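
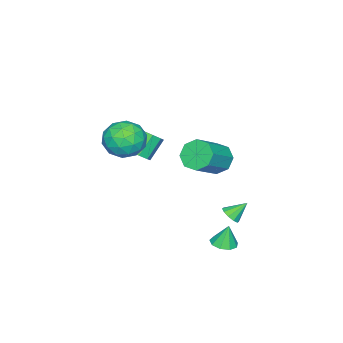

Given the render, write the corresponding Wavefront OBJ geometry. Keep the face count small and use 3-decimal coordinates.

v 3.391 -0.834 3.523
v 4.058 -0.552 2.554
v 3.502 -2.728 3.046
v 4.169 -2.446 2.077
v 4.629 -2.312 3.188
v 4.56 -1.142 3.482
v 3 -2.138 2.118
v 2.931 -0.968 2.412
v 3.816 -1.358 1.686
v 4.822 -1.465 2.347
v 2.738 -1.815 3.253
v 3.744 -1.922 3.914
v 3.715 -0.527 3.08
v 3.845 -2.753 2.52
v 4.115 -2.675 3.173
v 4.507 -2.509 2.603
v 4.01 -0.873 3.626
v 4.402 -0.707 3.056
v 4.737 -1.742 3.429
v 3.158 -2.573 2.544
v 3.55 -2.407 1.974
v 3.053 -0.771 2.997
v 3.445 -0.605 2.427
v 2.823 -1.538 2.171
v 3.964 -0.834 2
v 4.029 -1.948 1.72
v 3.342 -1.767 1.744
v 3.302 -1.079 1.917
v 4.556 -0.897 2.389
v 4.621 -2.011 2.109
v 4.892 -1.932 2.762
v 4.851 -1.244 2.935
v 4.414 -1.371 1.879
v 2.939 -1.269 3.491
v 3.004 -2.383 3.211
v 2.709 -2.036 2.665
v 2.668 -1.348 2.838
v 3.531 -1.332 3.88
v 3.596 -2.446 3.6
v 4.258 -2.201 3.683
v 4.218 -1.513 3.856
v 3.146 -1.909 3.721
v 2.312 2.791 2.055
v 2.848 3.096 1.346
v 4.484 2.894 2.496
v 3.948 2.589 3.205
v 2.618 3.632 1.767
v 4.254 3.43 2.917
v 2.209 3.675 2.357
v 3.845 3.473 3.507
v 1.86 3.201 2.77
v 3.496 2.998 3.92
v 1.776 2.486 2.764
v 3.412 2.284 3.914
v 2.006 1.95 2.343
v 3.642 1.748 3.493
v 2.415 1.907 1.753
v 4.051 1.705 2.903
v 2.764 2.382 1.34
v 4.4 2.179 2.49
v 2.879 3.577 -3.598
v 3.582 3.761 -3.536
v 2.721 3.763 -2.362
v 3.307 4.167 -3.632
v 2.832 4.297 -3.712
v 2.378 4.09 -3.739
v 2.159 3.643 -3.7
v 2.276 3.165 -3.613
v 2.675 2.881 -3.519
v 3.17 2.922 -3.463
v 3.528 3.27 -3.469
v -0.027 -3.378 -1.073
v 0.383 -3.916 -0.593
v -0.603 -3.681 0.513
v -1.013 -3.142 0.033
v 0.591 -3.393 -0.519
v -0.395 -3.158 0.587
v 0.509 -2.863 -0.704
v -0.476 -2.627 0.401
v 0.177 -2.573 -1.062
v -0.809 -2.338 0.044
v -0.251 -2.66 -1.425
v -1.237 -2.425 -0.319
v -0.574 -3.083 -1.623
v -1.56 -2.848 -0.517
v -0.641 -3.644 -1.564
v -1.627 -3.408 -0.458
v -0.421 -4.08 -1.275
v -1.407 -3.844 -0.169
v -0.017 -4.188 -0.891
v -1.002 -3.952 0.215
v 1.256 3.03 -2.731
v 1.653 2.873 -2.295
v 0.644 3.65 -1.949
v 1.775 3.193 -2.454
v 1.698 3.451 -2.718
v 1.452 3.548 -2.987
v 1.132 3.447 -3.158
v 0.859 3.187 -3.166
v 0.737 2.867 -3.008
v 0.814 2.61 -2.743
v 1.06 2.513 -2.474
v 1.38 2.614 -2.303
f 1 38 17
f 38 12 41
f 17 41 6
f 38 41 17
f 1 17 13
f 17 6 18
f 13 18 2
f 17 18 13
f 1 13 22
f 13 2 23
f 22 23 8
f 13 23 22
f 1 22 34
f 22 8 37
f 34 37 11
f 22 37 34
f 1 34 38
f 34 11 42
f 38 42 12
f 34 42 38
f 2 18 29
f 18 6 32
f 29 32 10
f 18 32 29
f 6 41 19
f 41 12 40
f 19 40 5
f 41 40 19
f 12 42 39
f 42 11 35
f 39 35 3
f 42 35 39
f 11 37 36
f 37 8 24
f 36 24 7
f 37 24 36
f 8 23 28
f 23 2 25
f 28 25 9
f 23 25 28
f 4 30 16
f 30 10 31
f 16 31 5
f 30 31 16
f 4 16 14
f 16 5 15
f 14 15 3
f 16 15 14
f 4 14 21
f 14 3 20
f 21 20 7
f 14 20 21
f 4 21 26
f 21 7 27
f 26 27 9
f 21 27 26
f 4 26 30
f 26 9 33
f 30 33 10
f 26 33 30
f 5 31 19
f 31 10 32
f 19 32 6
f 31 32 19
f 3 15 39
f 15 5 40
f 39 40 12
f 15 40 39
f 7 20 36
f 20 3 35
f 36 35 11
f 20 35 36
f 9 27 28
f 27 7 24
f 28 24 8
f 27 24 28
f 10 33 29
f 33 9 25
f 29 25 2
f 33 25 29
f 44 43 47
f 44 47 45
f 45 47 48
f 45 48 46
f 47 43 49
f 47 49 48
f 48 49 50
f 48 50 46
f 49 43 51
f 49 51 50
f 50 51 52
f 50 52 46
f 51 43 53
f 51 53 52
f 52 53 54
f 52 54 46
f 53 43 55
f 53 55 54
f 54 55 56
f 54 56 46
f 55 43 57
f 55 57 56
f 56 57 58
f 56 58 46
f 57 43 59
f 57 59 58
f 58 59 60
f 58 60 46
f 59 43 44
f 59 44 60
f 60 44 45
f 60 45 46
f 62 61 64
f 62 64 63
f 64 61 65
f 64 65 63
f 65 61 66
f 65 66 63
f 66 61 67
f 66 67 63
f 67 61 68
f 67 68 63
f 68 61 69
f 68 69 63
f 69 61 70
f 69 70 63
f 70 61 71
f 70 71 63
f 71 61 62
f 71 62 63
f 73 72 76
f 73 76 74
f 74 76 77
f 74 77 75
f 76 72 78
f 76 78 77
f 77 78 79
f 77 79 75
f 78 72 80
f 78 80 79
f 79 80 81
f 79 81 75
f 80 72 82
f 80 82 81
f 81 82 83
f 81 83 75
f 82 72 84
f 82 84 83
f 83 84 85
f 83 85 75
f 84 72 86
f 84 86 85
f 85 86 87
f 85 87 75
f 86 72 88
f 86 88 87
f 87 88 89
f 87 89 75
f 88 72 90
f 88 90 89
f 89 90 91
f 89 91 75
f 90 72 73
f 90 73 91
f 91 73 74
f 91 74 75
f 93 92 95
f 93 95 94
f 95 92 96
f 95 96 94
f 96 92 97
f 96 97 94
f 97 92 98
f 97 98 94
f 98 92 99
f 98 99 94
f 99 92 100
f 99 100 94
f 100 92 101
f 100 101 94
f 101 92 102
f 101 102 94
f 102 92 103
f 102 103 94
f 103 92 93
f 103 93 94



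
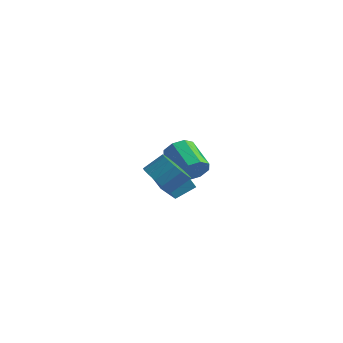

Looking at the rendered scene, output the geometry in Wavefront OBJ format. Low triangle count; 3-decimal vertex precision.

v 0.065 2.108 0.041
v 0.561 2.743 0.544
v -1.169 3.288 1.562
v -1.665 2.652 1.059
v 0.289 3.024 -0.069
v -1.441 3.569 0.949
v -0.114 2.769 -0.617
v -1.844 3.313 0.401
v -0.412 2.126 -0.78
v -2.142 2.671 0.238
v -0.431 1.472 -0.462
v -2.161 2.017 0.556
v -0.159 1.191 0.151
v -1.889 1.736 1.169
v 0.244 1.447 0.699
v -1.486 1.991 1.717
v 0.542 2.089 0.862
v -1.188 2.634 1.88
v 3.662 -4.373 2.337
v 4.488 -4.232 1.704
v 5.004 -3.366 2.57
v 4.178 -3.507 3.203
v 4.159 -3.884 1.552
v 4.675 -3.018 2.418
v 3.716 -3.648 1.579
v 4.232 -2.781 2.446
v 3.261 -3.578 1.78
v 3.777 -2.711 2.647
v 2.897 -3.69 2.109
v 3.414 -2.824 2.976
v 2.709 -3.959 2.49
v 3.226 -3.092 3.357
v 2.739 -4.322 2.835
v 3.256 -3.456 3.702
v 2.981 -4.698 3.067
v 3.497 -3.831 3.934
v 3.378 -4.999 3.131
v 3.894 -4.132 3.998
v 3.84 -5.156 3.013
v 4.357 -4.29 3.88
v 4.262 -5.135 2.74
v 4.778 -4.268 3.607
v 4.546 -4.938 2.375
v 5.062 -4.072 3.242
v 4.627 -4.613 2.001
v 5.144 -3.746 2.868
v -0.01 -0.412 -0.528
v -0.201 -0.859 0.369
v 0.434 0.689 0.114
v 0.243 0.243 1.011
v 1.777 -1.143 -0.511
v 1.586 -1.589 0.386
v 2.221 -0.041 0.131
v 2.03 -0.488 1.028
f 2 1 5
f 2 5 3
f 3 5 6
f 3 6 4
f 5 1 7
f 5 7 6
f 6 7 8
f 6 8 4
f 7 1 9
f 7 9 8
f 8 9 10
f 8 10 4
f 9 1 11
f 9 11 10
f 10 11 12
f 10 12 4
f 11 1 13
f 11 13 12
f 12 13 14
f 12 14 4
f 13 1 15
f 13 15 14
f 14 15 16
f 14 16 4
f 15 1 17
f 15 17 16
f 16 17 18
f 16 18 4
f 17 1 2
f 17 2 18
f 18 2 3
f 18 3 4
f 20 19 23
f 20 23 21
f 21 23 24
f 21 24 22
f 23 19 25
f 23 25 24
f 24 25 26
f 24 26 22
f 25 19 27
f 25 27 26
f 26 27 28
f 26 28 22
f 27 19 29
f 27 29 28
f 28 29 30
f 28 30 22
f 29 19 31
f 29 31 30
f 30 31 32
f 30 32 22
f 31 19 33
f 31 33 32
f 32 33 34
f 32 34 22
f 33 19 35
f 33 35 34
f 34 35 36
f 34 36 22
f 35 19 37
f 35 37 36
f 36 37 38
f 36 38 22
f 37 19 39
f 37 39 38
f 38 39 40
f 38 40 22
f 39 19 41
f 39 41 40
f 40 41 42
f 40 42 22
f 41 19 43
f 41 43 42
f 42 43 44
f 42 44 22
f 43 19 45
f 43 45 44
f 44 45 46
f 44 46 22
f 45 19 20
f 45 20 46
f 46 20 21
f 46 21 22
f 48 50 47
f 51 48 47
f 47 50 49
f 49 51 47
f 48 54 50
f 52 48 51
f 52 54 48
f 50 54 49
f 53 51 49
f 49 54 53
f 53 52 51
f 54 52 53



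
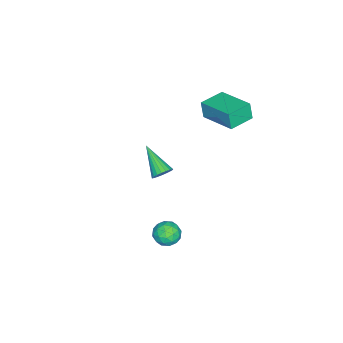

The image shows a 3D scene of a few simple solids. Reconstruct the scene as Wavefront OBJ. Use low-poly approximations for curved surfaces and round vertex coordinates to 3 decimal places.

v -1.367 -2.958 -3.221
v -0.986 -2.846 -2.758
v -2.273 -4.262 -2.159
v -1.172 -2.68 -2.714
v -1.393 -2.563 -2.757
v -1.609 -2.513 -2.881
v -1.783 -2.541 -3.063
v -1.885 -2.64 -3.273
v -1.898 -2.795 -3.473
v -1.819 -2.978 -3.63
v -1.662 -3.157 -3.717
v -1.454 -3.302 -3.717
v -1.231 -3.388 -3.632
v -1.031 -3.399 -3.476
v -0.89 -3.334 -3.275
v -0.831 -3.204 -3.065
v -0.865 -3.031 -2.883
v -3.719 -0.539 1.261
v -3.824 -0.732 2.257
v -2.857 1.29 1.706
v -2.962 1.096 2.702
v -2.418 -1.156 1.278
v -2.523 -1.35 2.274
v -1.556 0.672 1.723
v -1.661 0.479 2.719
v 3.277 -0.013 -2.495
v 4.022 0.118 -2.535
v 3.498 -1.138 -2.065
v 4.243 -1.007 -2.105
v 3.82 -0.641 -1.595
v 3.684 0.055 -1.86
v 3.836 -1.075 -2.74
v 3.7 -0.379 -3.005
v 4.367 -0.538 -2.686
v 4.358 -0.27 -1.978
v 3.162 -0.75 -2.622
v 3.153 -0.482 -1.914
v 3.63 0.152 -2.553
v 3.89 -1.172 -2.047
v 3.641 -0.956 -1.747
v 4.079 -0.879 -1.771
v 3.432 0.114 -2.156
v 3.869 0.191 -2.179
v 3.751 -0.255 -1.627
v 3.651 -1.211 -2.421
v 4.088 -1.134 -2.444
v 3.441 -0.141 -2.829
v 3.879 -0.064 -2.853
v 3.769 -0.765 -2.973
v 4.271 -0.157 -2.665
v 4.401 -0.819 -2.412
v 4.162 -0.859 -2.785
v 4.082 -0.45 -2.941
v 4.265 0 -2.249
v 4.395 -0.661 -1.996
v 4.147 -0.446 -1.696
v 4.067 -0.037 -1.852
v 4.468 -0.386 -2.337
v 3.125 -0.359 -2.604
v 3.255 -1.02 -2.351
v 3.453 -0.983 -2.748
v 3.373 -0.574 -2.904
v 3.119 -0.201 -2.188
v 3.249 -0.863 -1.935
v 3.438 -0.57 -1.659
v 3.358 -0.161 -1.815
v 3.052 -0.634 -2.263
f 2 1 4
f 2 4 3
f 4 1 5
f 4 5 3
f 5 1 6
f 5 6 3
f 6 1 7
f 6 7 3
f 7 1 8
f 7 8 3
f 8 1 9
f 8 9 3
f 9 1 10
f 9 10 3
f 10 1 11
f 10 11 3
f 11 1 12
f 11 12 3
f 12 1 13
f 12 13 3
f 13 1 14
f 13 14 3
f 14 1 15
f 14 15 3
f 15 1 16
f 15 16 3
f 16 1 17
f 16 17 3
f 17 1 2
f 17 2 3
f 19 21 18
f 22 19 18
f 18 21 20
f 20 22 18
f 19 25 21
f 23 19 22
f 23 25 19
f 21 25 20
f 24 22 20
f 20 25 24
f 24 23 22
f 25 23 24
f 26 63 42
f 63 37 66
f 42 66 31
f 63 66 42
f 26 42 38
f 42 31 43
f 38 43 27
f 42 43 38
f 26 38 47
f 38 27 48
f 47 48 33
f 38 48 47
f 26 47 59
f 47 33 62
f 59 62 36
f 47 62 59
f 26 59 63
f 59 36 67
f 63 67 37
f 59 67 63
f 27 43 54
f 43 31 57
f 54 57 35
f 43 57 54
f 31 66 44
f 66 37 65
f 44 65 30
f 66 65 44
f 37 67 64
f 67 36 60
f 64 60 28
f 67 60 64
f 36 62 61
f 62 33 49
f 61 49 32
f 62 49 61
f 33 48 53
f 48 27 50
f 53 50 34
f 48 50 53
f 29 55 41
f 55 35 56
f 41 56 30
f 55 56 41
f 29 41 39
f 41 30 40
f 39 40 28
f 41 40 39
f 29 39 46
f 39 28 45
f 46 45 32
f 39 45 46
f 29 46 51
f 46 32 52
f 51 52 34
f 46 52 51
f 29 51 55
f 51 34 58
f 55 58 35
f 51 58 55
f 30 56 44
f 56 35 57
f 44 57 31
f 56 57 44
f 28 40 64
f 40 30 65
f 64 65 37
f 40 65 64
f 32 45 61
f 45 28 60
f 61 60 36
f 45 60 61
f 34 52 53
f 52 32 49
f 53 49 33
f 52 49 53
f 35 58 54
f 58 34 50
f 54 50 27
f 58 50 54



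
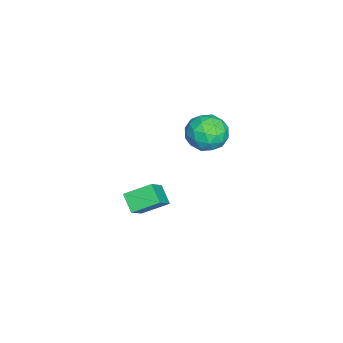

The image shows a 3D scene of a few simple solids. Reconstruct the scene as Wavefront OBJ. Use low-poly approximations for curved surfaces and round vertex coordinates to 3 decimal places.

v -1.318 2.757 2.609
v -0.594 2.579 1.671
v -1.426 0.841 2.889
v -0.702 0.663 1.951
v -0.273 1.16 2.954
v -0.206 2.344 2.781
v -1.814 1.076 1.779
v -1.747 2.26 1.606
v -0.9 1.54 1.158
v 0.052 1.592 1.884
v -2.072 1.828 2.676
v -1.12 1.88 3.402
v -0.946 2.836 2.115
v -1.074 0.584 2.445
v -0.822 0.876 3.034
v -0.396 0.771 2.482
v -0.718 2.698 2.768
v -0.293 2.594 2.216
v -0.104 1.76 2.97
v -1.727 0.826 2.344
v -1.302 0.722 1.792
v -1.624 2.649 2.078
v -1.198 2.544 1.526
v -1.916 1.66 1.59
v -0.701 2.121 1.263
v -0.764 0.995 1.427
v -1.418 1.237 1.326
v -1.379 1.933 1.225
v -0.141 2.151 1.689
v -0.204 1.025 1.854
v 0.048 1.317 2.443
v 0.087 2.013 2.341
v -0.321 1.541 1.388
v -1.816 2.395 2.706
v -1.879 1.269 2.871
v -2.107 1.407 2.219
v -2.068 2.103 2.117
v -1.256 2.425 3.133
v -1.319 1.299 3.297
v -0.641 1.487 3.335
v -0.602 2.183 3.234
v -1.699 1.879 3.172
v -1.415 -1.772 -5.213
v -2.222 -2.351 -4.469
v -1.774 -0.328 -4.478
v -2.581 -0.906 -3.734
v -0.119 -2.054 -4.026
v -0.926 -2.632 -3.282
v -0.478 -0.609 -3.291
v -1.285 -1.188 -2.547
f 1 38 17
f 38 12 41
f 17 41 6
f 38 41 17
f 1 17 13
f 17 6 18
f 13 18 2
f 17 18 13
f 1 13 22
f 13 2 23
f 22 23 8
f 13 23 22
f 1 22 34
f 22 8 37
f 34 37 11
f 22 37 34
f 1 34 38
f 34 11 42
f 38 42 12
f 34 42 38
f 2 18 29
f 18 6 32
f 29 32 10
f 18 32 29
f 6 41 19
f 41 12 40
f 19 40 5
f 41 40 19
f 12 42 39
f 42 11 35
f 39 35 3
f 42 35 39
f 11 37 36
f 37 8 24
f 36 24 7
f 37 24 36
f 8 23 28
f 23 2 25
f 28 25 9
f 23 25 28
f 4 30 16
f 30 10 31
f 16 31 5
f 30 31 16
f 4 16 14
f 16 5 15
f 14 15 3
f 16 15 14
f 4 14 21
f 14 3 20
f 21 20 7
f 14 20 21
f 4 21 26
f 21 7 27
f 26 27 9
f 21 27 26
f 4 26 30
f 26 9 33
f 30 33 10
f 26 33 30
f 5 31 19
f 31 10 32
f 19 32 6
f 31 32 19
f 3 15 39
f 15 5 40
f 39 40 12
f 15 40 39
f 7 20 36
f 20 3 35
f 36 35 11
f 20 35 36
f 9 27 28
f 27 7 24
f 28 24 8
f 27 24 28
f 10 33 29
f 33 9 25
f 29 25 2
f 33 25 29
f 44 46 43
f 47 44 43
f 43 46 45
f 45 47 43
f 44 50 46
f 48 44 47
f 48 50 44
f 46 50 45
f 49 47 45
f 45 50 49
f 49 48 47
f 50 48 49



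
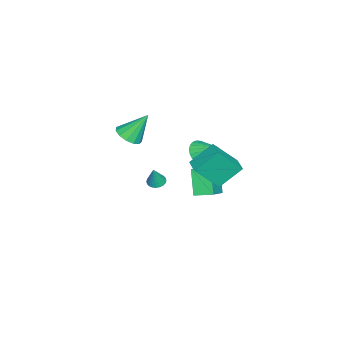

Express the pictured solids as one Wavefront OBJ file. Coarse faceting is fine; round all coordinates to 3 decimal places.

v -3.202 0.841 -1.865
v -1.77 0.804 -0.967
v -3.329 1.865 -1.619
v -1.898 1.827 -0.722
v -2.342 1.273 -3.218
v -0.911 1.235 -2.321
v -2.47 2.296 -2.973
v -1.038 2.259 -2.075
v -1.758 -1.08 -2.357
v -1.329 -1.332 -2.509
v -1.362 -1.1 -1.203
v -1.27 -1.139 -2.526
v -1.285 -0.937 -2.517
v -1.372 -0.756 -2.484
v -1.518 -0.625 -2.432
v -1.7 -0.563 -2.368
v -1.891 -0.58 -2.302
v -2.062 -0.673 -2.245
v -2.187 -0.828 -2.205
v -2.246 -1.021 -2.188
v -2.232 -1.224 -2.197
v -2.145 -1.404 -2.23
v -1.999 -1.535 -2.282
v -1.816 -1.597 -2.346
v -1.625 -1.58 -2.411
v -1.454 -1.487 -2.468
v 2.682 3.462 2.111
v 3.268 2.399 3.453
v 1.985 4.41 3.166
v 2.571 3.347 4.508
v 3.469 3.973 2.172
v 4.055 2.91 3.514
v 2.772 4.921 3.227
v 3.358 3.858 4.569
v -2.224 -2.758 0.535
v -1.432 -2.607 0.685
v -2.676 -1.842 2.005
v -1.584 -2.259 0.421
v -1.938 -2.07 0.194
v -2.384 -2.099 0.075
v -2.779 -2.338 0.102
v -2.997 -2.71 0.267
v -2.97 -3.098 0.517
v -2.706 -3.377 0.773
v -2.289 -3.461 0.953
v -1.851 -3.321 1.001
v -1.532 -3.003 0.901
v -2.481 1.058 -0.091
v -1.749 1.06 -0.328
v -2.219 2.122 0.731
v -1.876 1.245 -0.527
v -2.095 1.402 -0.661
v -2.372 1.506 -0.707
v -2.667 1.542 -0.66
v -2.933 1.505 -0.525
v -3.131 1.399 -0.325
v -3.229 1.241 -0.089
v -3.214 1.056 0.146
v -3.087 0.87 0.346
v -2.868 0.713 0.479
v -2.59 0.609 0.526
v -2.296 0.573 0.478
v -2.03 0.611 0.344
v -1.832 0.717 0.144
v -1.733 0.874 -0.092
f 2 4 1
f 5 2 1
f 1 4 3
f 3 5 1
f 2 8 4
f 6 2 5
f 6 8 2
f 4 8 3
f 7 5 3
f 3 8 7
f 7 6 5
f 8 6 7
f 10 9 12
f 10 12 11
f 12 9 13
f 12 13 11
f 13 9 14
f 13 14 11
f 14 9 15
f 14 15 11
f 15 9 16
f 15 16 11
f 16 9 17
f 16 17 11
f 17 9 18
f 17 18 11
f 18 9 19
f 18 19 11
f 19 9 20
f 19 20 11
f 20 9 21
f 20 21 11
f 21 9 22
f 21 22 11
f 22 9 23
f 22 23 11
f 23 9 24
f 23 24 11
f 24 9 25
f 24 25 11
f 25 9 26
f 25 26 11
f 26 9 10
f 26 10 11
f 28 30 27
f 31 28 27
f 27 30 29
f 29 31 27
f 28 34 30
f 32 28 31
f 32 34 28
f 30 34 29
f 33 31 29
f 29 34 33
f 33 32 31
f 34 32 33
f 36 35 38
f 36 38 37
f 38 35 39
f 38 39 37
f 39 35 40
f 39 40 37
f 40 35 41
f 40 41 37
f 41 35 42
f 41 42 37
f 42 35 43
f 42 43 37
f 43 35 44
f 43 44 37
f 44 35 45
f 44 45 37
f 45 35 46
f 45 46 37
f 46 35 47
f 46 47 37
f 47 35 36
f 47 36 37
f 49 48 51
f 49 51 50
f 51 48 52
f 51 52 50
f 52 48 53
f 52 53 50
f 53 48 54
f 53 54 50
f 54 48 55
f 54 55 50
f 55 48 56
f 55 56 50
f 56 48 57
f 56 57 50
f 57 48 58
f 57 58 50
f 58 48 59
f 58 59 50
f 59 48 60
f 59 60 50
f 60 48 61
f 60 61 50
f 61 48 62
f 61 62 50
f 62 48 63
f 62 63 50
f 63 48 64
f 63 64 50
f 64 48 65
f 64 65 50
f 65 48 49
f 65 49 50



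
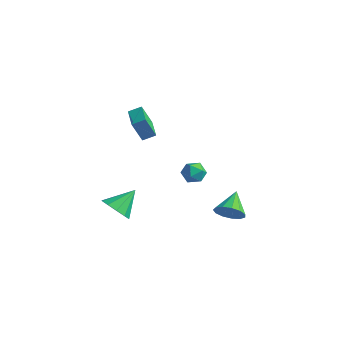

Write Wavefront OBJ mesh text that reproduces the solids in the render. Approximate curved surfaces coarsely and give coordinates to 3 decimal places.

v -1.861 -3.268 2.822
v -2.208 -3.734 4.15
v -3.181 -2.245 2.837
v -3.527 -2.711 4.166
v -1.393 -2.669 3.154
v -1.739 -3.135 4.483
v -2.712 -1.646 3.17
v -3.059 -2.112 4.498
v -3.032 2.347 -2.801
v -2.202 2.327 -2.758
v -3.078 1.033 -2.522
v -2.248 1.013 -2.479
v -2.685 1.415 -1.897
v -2.657 2.227 -2.07
v -2.623 1.133 -3.21
v -2.595 1.945 -3.383
v -1.95 1.577 -3.011
v -1.988 1.751 -2.199
v -3.292 1.609 -3.081
v -3.33 1.783 -2.269
v -3.481 -3.874 -3.455
v -2.95 -3.376 -4.198
v -3.259 -2.486 -2.365
v -3.571 -3.226 -4.263
v -4.158 -3.323 -4.02
v -4.487 -3.63 -3.561
v -4.431 -4.031 -3.062
v -4.013 -4.372 -2.713
v -3.391 -4.523 -2.648
v -2.804 -4.426 -2.891
v -2.476 -4.119 -3.35
v -2.531 -3.717 -3.849
v 0.817 0.989 -4.097
v 1.699 1.349 -3.973
v 0.163 2.291 -3.223
v 1.51 1.562 -4.433
v 1.101 1.593 -4.786
v 0.603 1.433 -4.92
v 0.172 1.131 -4.793
v -0.054 0.784 -4.445
v -0.003 0.502 -3.986
v 0.309 0.374 -3.562
v 0.782 0.442 -3.309
v 1.266 0.683 -3.305
v 1.608 1.021 -3.553
f 2 4 1
f 5 2 1
f 1 4 3
f 3 5 1
f 2 8 4
f 6 2 5
f 6 8 2
f 4 8 3
f 7 5 3
f 3 8 7
f 7 6 5
f 8 6 7
f 9 20 14
f 9 14 10
f 9 10 16
f 9 16 19
f 9 19 20
f 10 14 18
f 14 20 13
f 20 19 11
f 19 16 15
f 16 10 17
f 12 18 13
f 12 13 11
f 12 11 15
f 12 15 17
f 12 17 18
f 13 18 14
f 11 13 20
f 15 11 19
f 17 15 16
f 18 17 10
f 22 21 24
f 22 24 23
f 24 21 25
f 24 25 23
f 25 21 26
f 25 26 23
f 26 21 27
f 26 27 23
f 27 21 28
f 27 28 23
f 28 21 29
f 28 29 23
f 29 21 30
f 29 30 23
f 30 21 31
f 30 31 23
f 31 21 32
f 31 32 23
f 32 21 22
f 32 22 23
f 34 33 36
f 34 36 35
f 36 33 37
f 36 37 35
f 37 33 38
f 37 38 35
f 38 33 39
f 38 39 35
f 39 33 40
f 39 40 35
f 40 33 41
f 40 41 35
f 41 33 42
f 41 42 35
f 42 33 43
f 42 43 35
f 43 33 44
f 43 44 35
f 44 33 45
f 44 45 35
f 45 33 34
f 45 34 35



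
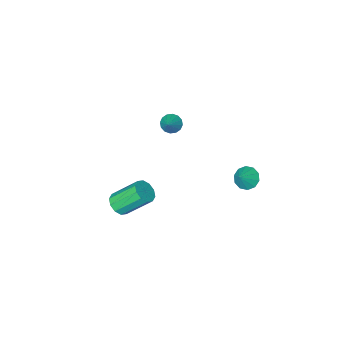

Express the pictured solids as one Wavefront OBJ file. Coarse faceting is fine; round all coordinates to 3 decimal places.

v -4.007 1.252 -1.701
v -3.424 0.952 -2.104
v -3.293 1.588 -0.919
v -3.483 1.403 -2.244
v -3.742 1.797 -2.176
v -4.102 1.982 -1.927
v -4.426 1.888 -1.591
v -4.59 1.552 -1.297
v -4.531 1.101 -1.157
v -4.272 0.708 -1.225
v -3.911 0.522 -1.474
v -3.587 0.616 -1.81
v 3.86 1.075 -0.057
v 4.467 1.23 0.317
v 3.368 2.121 1.731
v 2.76 1.965 1.357
v 4.384 1.574 0.037
v 3.285 2.464 1.45
v 4.101 1.726 -0.28
v 3.002 2.617 1.134
v 3.726 1.63 -0.511
v 2.627 2.521 0.903
v 3.402 1.322 -0.569
v 2.302 2.213 0.845
v 3.252 0.919 -0.431
v 2.153 1.81 0.983
v 3.335 0.576 -0.15
v 2.236 1.466 1.263
v 3.618 0.423 0.166
v 2.519 1.314 1.58
v 3.993 0.519 0.397
v 2.894 1.41 1.811
v 4.318 0.827 0.455
v 3.218 1.718 1.869
v -0.797 -1.475 2.523
v -0.541 -1.166 2.037
v -0.123 -0.785 3.317
v -0.808 -0.995 2.115
v -1.072 -0.953 2.302
v -1.262 -1.051 2.548
v -1.327 -1.262 2.788
v -1.251 -1.531 2.956
v -1.053 -1.784 3.008
v -0.786 -1.955 2.93
v -0.522 -1.997 2.743
v -0.332 -1.9 2.497
v -0.267 -1.688 2.258
v -0.343 -1.419 2.089
f 2 1 4
f 2 4 3
f 4 1 5
f 4 5 3
f 5 1 6
f 5 6 3
f 6 1 7
f 6 7 3
f 7 1 8
f 7 8 3
f 8 1 9
f 8 9 3
f 9 1 10
f 9 10 3
f 10 1 11
f 10 11 3
f 11 1 12
f 11 12 3
f 12 1 2
f 12 2 3
f 14 13 17
f 14 17 15
f 15 17 18
f 15 18 16
f 17 13 19
f 17 19 18
f 18 19 20
f 18 20 16
f 19 13 21
f 19 21 20
f 20 21 22
f 20 22 16
f 21 13 23
f 21 23 22
f 22 23 24
f 22 24 16
f 23 13 25
f 23 25 24
f 24 25 26
f 24 26 16
f 25 13 27
f 25 27 26
f 26 27 28
f 26 28 16
f 27 13 29
f 27 29 28
f 28 29 30
f 28 30 16
f 29 13 31
f 29 31 30
f 30 31 32
f 30 32 16
f 31 13 33
f 31 33 32
f 32 33 34
f 32 34 16
f 33 13 14
f 33 14 34
f 34 14 15
f 34 15 16
f 36 35 38
f 36 38 37
f 38 35 39
f 38 39 37
f 39 35 40
f 39 40 37
f 40 35 41
f 40 41 37
f 41 35 42
f 41 42 37
f 42 35 43
f 42 43 37
f 43 35 44
f 43 44 37
f 44 35 45
f 44 45 37
f 45 35 46
f 45 46 37
f 46 35 47
f 46 47 37
f 47 35 48
f 47 48 37
f 48 35 36
f 48 36 37



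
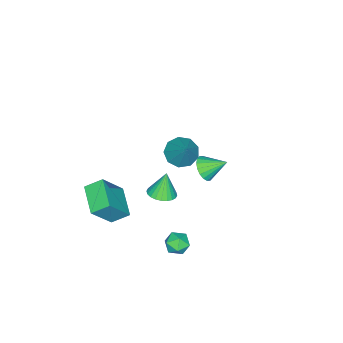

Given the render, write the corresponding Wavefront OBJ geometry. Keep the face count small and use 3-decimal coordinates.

v 2.476 1.05 -2.781
v 2.825 1.001 -2.245
v 1.815 0.339 -2.415
v 2.164 0.29 -1.879
v 1.833 0.826 -1.998
v 2.242 1.266 -2.224
v 2.398 0.074 -2.436
v 2.807 0.514 -2.662
v 2.777 0.398 -2.032
v 2.427 0.862 -1.761
v 2.213 0.478 -2.899
v 1.863 0.942 -2.628
v 0.621 1.013 1.887
v 1.073 1.398 1.598
v 0.259 1.907 2.513
v 0.84 1.427 1.422
v 0.563 1.375 1.338
v 0.298 1.251 1.362
v 0.097 1.079 1.49
v -0 0.895 1.697
v 0.025 0.734 1.941
v 0.168 0.628 2.175
v 0.401 0.599 2.351
v 0.678 0.651 2.436
v 0.943 0.775 2.411
v 1.144 0.947 2.283
v 1.242 1.131 2.076
v 1.216 1.292 1.832
v 2.063 -4.393 -1.217
v 1.593 -3.702 -0.686
v 1.058 -3.999 -2.62
v 0.588 -3.308 -2.089
v 3.112 -3.332 -1.671
v 2.642 -2.641 -1.14
v 2.107 -2.938 -3.074
v 1.637 -2.247 -2.543
v 1.5 -0.637 -0.086
v 2.007 -1.061 0.07
v 1.16 -0.603 1.106
v 2.127 -0.826 0.098
v 2.15 -0.562 0.097
v 2.075 -0.309 0.069
v 1.912 -0.106 0.017
v 1.687 0.016 -0.051
v 1.433 0.039 -0.124
v 1.189 -0.041 -0.191
v 0.992 -0.212 -0.242
v 0.873 -0.447 -0.27
v 0.849 -0.711 -0.269
v 0.924 -0.964 -0.241
v 1.087 -1.167 -0.189
v 1.313 -1.289 -0.121
v 1.567 -1.312 -0.048
v 1.811 -1.232 0.019
v -3.664 -2.828 -2.738
v -2.914 -3.117 -3.016
v -2.816 -1.992 -1.322
v -3.028 -2.598 -3.254
v -3.439 -2.187 -3.25
v -3.955 -2.076 -3.007
v -4.335 -2.316 -2.638
v -4.401 -2.796 -2.316
v -4.121 -3.29 -2.192
v -3.628 -3.568 -2.323
v -3.151 -3.5 -2.649
f 1 12 6
f 1 6 2
f 1 2 8
f 1 8 11
f 1 11 12
f 2 6 10
f 6 12 5
f 12 11 3
f 11 8 7
f 8 2 9
f 4 10 5
f 4 5 3
f 4 3 7
f 4 7 9
f 4 9 10
f 5 10 6
f 3 5 12
f 7 3 11
f 9 7 8
f 10 9 2
f 14 13 16
f 14 16 15
f 16 13 17
f 16 17 15
f 17 13 18
f 17 18 15
f 18 13 19
f 18 19 15
f 19 13 20
f 19 20 15
f 20 13 21
f 20 21 15
f 21 13 22
f 21 22 15
f 22 13 23
f 22 23 15
f 23 13 24
f 23 24 15
f 24 13 25
f 24 25 15
f 25 13 26
f 25 26 15
f 26 13 27
f 26 27 15
f 27 13 28
f 27 28 15
f 28 13 14
f 28 14 15
f 30 32 29
f 33 30 29
f 29 32 31
f 31 33 29
f 30 36 32
f 34 30 33
f 34 36 30
f 32 36 31
f 35 33 31
f 31 36 35
f 35 34 33
f 36 34 35
f 38 37 40
f 38 40 39
f 40 37 41
f 40 41 39
f 41 37 42
f 41 42 39
f 42 37 43
f 42 43 39
f 43 37 44
f 43 44 39
f 44 37 45
f 44 45 39
f 45 37 46
f 45 46 39
f 46 37 47
f 46 47 39
f 47 37 48
f 47 48 39
f 48 37 49
f 48 49 39
f 49 37 50
f 49 50 39
f 50 37 51
f 50 51 39
f 51 37 52
f 51 52 39
f 52 37 53
f 52 53 39
f 53 37 54
f 53 54 39
f 54 37 38
f 54 38 39
f 56 55 58
f 56 58 57
f 58 55 59
f 58 59 57
f 59 55 60
f 59 60 57
f 60 55 61
f 60 61 57
f 61 55 62
f 61 62 57
f 62 55 63
f 62 63 57
f 63 55 64
f 63 64 57
f 64 55 65
f 64 65 57
f 65 55 56
f 65 56 57



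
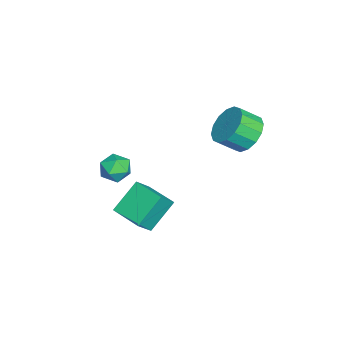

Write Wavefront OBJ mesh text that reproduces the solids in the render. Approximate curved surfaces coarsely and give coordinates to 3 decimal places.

v -2.862 2.208 2.043
v -1.926 2.663 2.244
v -1.642 1.746 2.997
v -2.578 1.292 2.797
v -2.267 2.868 2.622
v -1.983 1.951 3.375
v -2.767 2.896 2.845
v -2.483 1.979 3.598
v -3.293 2.74 2.853
v -3.009 1.823 3.606
v -3.704 2.441 2.644
v -3.419 1.525 3.398
v -3.889 2.08 2.275
v -3.604 1.164 3.028
v -3.798 1.754 1.843
v -3.514 0.837 2.596
v -3.457 1.549 1.465
v -3.173 0.632 2.218
v -2.957 1.521 1.242
v -2.673 0.604 1.995
v -2.431 1.677 1.234
v -2.147 0.76 1.987
v -2.021 1.975 1.442
v -1.736 1.059 2.196
v -1.836 2.336 1.812
v -1.551 1.42 2.565
v -1.592 -1.998 -1.039
v -0.908 -2.458 -0.181
v -0.606 -0.743 -1.152
v 0.078 -1.203 -0.294
v -0.618 -2.877 -2.286
v 0.066 -3.337 -1.428
v 0.368 -1.622 -2.399
v 1.052 -2.082 -1.541
v -3.888 -3.628 -1.326
v -3.457 -3.171 -0.767
v -2.783 -4.389 -1.553
v -2.352 -3.932 -0.994
v -2.969 -4.441 -0.735
v -3.652 -3.97 -0.594
v -2.588 -3.59 -1.726
v -3.271 -3.119 -1.585
v -2.654 -3.147 -1.014
v -2.89 -3.673 -0.401
v -3.35 -3.887 -1.919
v -3.586 -4.413 -1.306
f 2 1 5
f 2 5 3
f 3 5 6
f 3 6 4
f 5 1 7
f 5 7 6
f 6 7 8
f 6 8 4
f 7 1 9
f 7 9 8
f 8 9 10
f 8 10 4
f 9 1 11
f 9 11 10
f 10 11 12
f 10 12 4
f 11 1 13
f 11 13 12
f 12 13 14
f 12 14 4
f 13 1 15
f 13 15 14
f 14 15 16
f 14 16 4
f 15 1 17
f 15 17 16
f 16 17 18
f 16 18 4
f 17 1 19
f 17 19 18
f 18 19 20
f 18 20 4
f 19 1 21
f 19 21 20
f 20 21 22
f 20 22 4
f 21 1 23
f 21 23 22
f 22 23 24
f 22 24 4
f 23 1 25
f 23 25 24
f 24 25 26
f 24 26 4
f 25 1 2
f 25 2 26
f 26 2 3
f 26 3 4
f 28 30 27
f 31 28 27
f 27 30 29
f 29 31 27
f 28 34 30
f 32 28 31
f 32 34 28
f 30 34 29
f 33 31 29
f 29 34 33
f 33 32 31
f 34 32 33
f 35 46 40
f 35 40 36
f 35 36 42
f 35 42 45
f 35 45 46
f 36 40 44
f 40 46 39
f 46 45 37
f 45 42 41
f 42 36 43
f 38 44 39
f 38 39 37
f 38 37 41
f 38 41 43
f 38 43 44
f 39 44 40
f 37 39 46
f 41 37 45
f 43 41 42
f 44 43 36



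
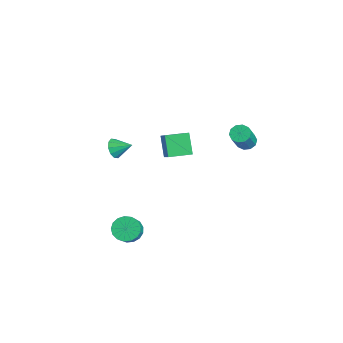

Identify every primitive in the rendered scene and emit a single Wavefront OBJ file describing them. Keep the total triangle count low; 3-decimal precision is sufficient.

v -0.934 4.187 2.262
v -0.556 3.92 1.913
v 0.272 3.265 3.308
v -0.106 3.533 3.658
v -0.426 4.245 1.988
v 0.402 3.591 3.384
v -0.49 4.549 2.168
v 0.338 3.894 3.564
v -0.724 4.714 2.384
v 0.105 4.059 3.78
v -1.037 4.678 2.554
v -0.209 4.023 3.949
v -1.312 4.455 2.612
v -0.484 3.8 4.007
v -1.442 4.129 2.536
v -0.614 3.475 3.932
v -1.378 3.826 2.356
v -0.55 3.171 3.752
v -1.145 3.661 2.14
v -0.316 3.006 3.536
v -0.831 3.697 1.971
v -0.003 3.042 3.366
v -4.648 0.676 0.715
v -3.211 0.462 1.893
v -4.481 1.965 0.746
v -3.044 1.751 1.924
v -3.776 0.589 -0.364
v -2.339 0.375 0.814
v -3.609 1.878 -0.333
v -2.172 1.664 0.845
v 1.289 -2.911 -1.328
v 1.87 -2.826 -1.811
v 2.671 -3.204 -0.915
v 2.091 -3.289 -0.432
v 1.842 -2.501 -1.65
v 2.644 -2.879 -0.754
v 1.688 -2.27 -1.414
v 2.49 -2.648 -0.519
v 1.443 -2.186 -1.159
v 2.244 -2.564 -0.264
v 1.162 -2.268 -0.943
v 1.964 -2.646 -0.047
v 0.911 -2.497 -0.815
v 1.712 -2.876 0.081
v 0.746 -2.822 -0.804
v 1.547 -3.2 0.092
v 0.706 -3.166 -0.913
v 1.507 -3.544 -0.018
v 0.799 -3.452 -1.118
v 1.6 -3.83 -0.222
v 1.005 -3.614 -1.37
v 1.806 -3.992 -0.474
v 1.276 -3.615 -1.613
v 2.077 -3.993 -0.717
v 1.55 -3.455 -1.79
v 2.351 -3.833 -0.895
v 1.764 -3.17 -1.862
v 2.565 -3.548 -0.966
v -0.97 -2.931 3.414
v -0.438 -3.111 3.128
v -0.45 -2.149 3.886
v -0.617 -2.853 2.898
v -0.931 -2.624 2.865
v -1.26 -2.513 3.042
v -1.477 -2.561 3.361
v -1.501 -2.75 3.701
v -1.322 -3.008 3.931
v -1.008 -3.237 3.963
v -0.68 -3.348 3.786
v -0.462 -3.3 3.467
f 2 1 5
f 2 5 3
f 3 5 6
f 3 6 4
f 5 1 7
f 5 7 6
f 6 7 8
f 6 8 4
f 7 1 9
f 7 9 8
f 8 9 10
f 8 10 4
f 9 1 11
f 9 11 10
f 10 11 12
f 10 12 4
f 11 1 13
f 11 13 12
f 12 13 14
f 12 14 4
f 13 1 15
f 13 15 14
f 14 15 16
f 14 16 4
f 15 1 17
f 15 17 16
f 16 17 18
f 16 18 4
f 17 1 19
f 17 19 18
f 18 19 20
f 18 20 4
f 19 1 21
f 19 21 20
f 20 21 22
f 20 22 4
f 21 1 2
f 21 2 22
f 22 2 3
f 22 3 4
f 24 26 23
f 27 24 23
f 23 26 25
f 25 27 23
f 24 30 26
f 28 24 27
f 28 30 24
f 26 30 25
f 29 27 25
f 25 30 29
f 29 28 27
f 30 28 29
f 32 31 35
f 32 35 33
f 33 35 36
f 33 36 34
f 35 31 37
f 35 37 36
f 36 37 38
f 36 38 34
f 37 31 39
f 37 39 38
f 38 39 40
f 38 40 34
f 39 31 41
f 39 41 40
f 40 41 42
f 40 42 34
f 41 31 43
f 41 43 42
f 42 43 44
f 42 44 34
f 43 31 45
f 43 45 44
f 44 45 46
f 44 46 34
f 45 31 47
f 45 47 46
f 46 47 48
f 46 48 34
f 47 31 49
f 47 49 48
f 48 49 50
f 48 50 34
f 49 31 51
f 49 51 50
f 50 51 52
f 50 52 34
f 51 31 53
f 51 53 52
f 52 53 54
f 52 54 34
f 53 31 55
f 53 55 54
f 54 55 56
f 54 56 34
f 55 31 57
f 55 57 56
f 56 57 58
f 56 58 34
f 57 31 32
f 57 32 58
f 58 32 33
f 58 33 34
f 60 59 62
f 60 62 61
f 62 59 63
f 62 63 61
f 63 59 64
f 63 64 61
f 64 59 65
f 64 65 61
f 65 59 66
f 65 66 61
f 66 59 67
f 66 67 61
f 67 59 68
f 67 68 61
f 68 59 69
f 68 69 61
f 69 59 70
f 69 70 61
f 70 59 60
f 70 60 61



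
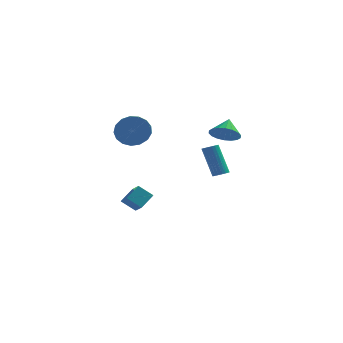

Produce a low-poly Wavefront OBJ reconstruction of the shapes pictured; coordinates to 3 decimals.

v -2.399 -1.753 3.476
v -1.703 -1.288 4.157
v -1.444 -2.362 4.626
v -2.141 -2.827 3.944
v -2.151 -1.283 4.415
v -1.892 -2.357 4.884
v -2.655 -1.386 4.458
v -2.397 -2.46 4.927
v -3.101 -1.573 4.276
v -2.843 -2.647 4.745
v -3.387 -1.801 3.911
v -3.128 -2.875 4.379
v -3.446 -2.018 3.445
v -3.187 -3.092 3.914
v -3.265 -2.175 2.987
v -3.006 -3.249 3.456
v -2.886 -2.235 2.641
v -2.627 -3.309 3.109
v -2.396 -2.184 2.485
v -2.137 -3.258 2.954
v -1.906 -2.035 2.557
v -1.647 -3.109 3.026
v -1.529 -1.821 2.839
v -1.271 -2.895 3.308
v -1.352 -1.592 3.267
v -1.093 -2.666 3.736
v -1.415 -1.399 3.743
v -1.156 -2.473 4.212
v 2.752 -1.19 0.126
v 3.081 -0.788 0.127
v 2.338 -0.187 2.076
v 2.008 -0.59 2.074
v 2.906 -0.702 0.034
v 2.162 -0.102 1.982
v 2.704 -0.701 -0.043
v 1.961 -0.1 1.905
v 2.51 -0.784 -0.091
v 1.767 -0.184 1.857
v 2.358 -0.938 -0.102
v 1.615 -0.337 1.846
v 2.274 -1.135 -0.073
v 1.531 -0.534 1.875
v 2.273 -1.342 -0.01
v 1.53 -0.741 1.938
v 2.354 -1.522 0.077
v 1.611 -0.922 2.025
v 2.505 -1.646 0.172
v 1.761 -1.045 2.12
v 2.697 -1.69 0.259
v 1.954 -1.089 2.207
v 2.899 -1.648 0.323
v 2.156 -1.047 2.272
v 3.076 -1.527 0.353
v 2.333 -0.926 2.302
v 3.197 -1.348 0.344
v 2.453 -0.747 2.292
v 3.24 -1.141 0.297
v 2.497 -0.541 2.245
v 3.199 -0.943 0.22
v 2.456 -0.343 2.169
v 2.778 0.164 2.864
v 3.694 0.325 2.557
v 2.902 1.156 3.756
v 3.458 0.586 2.299
v 3.087 0.764 2.154
v 2.655 0.822 2.149
v 2.247 0.751 2.285
v 1.944 0.563 2.537
v 1.807 0.296 2.853
v 1.861 0.003 3.171
v 2.097 -0.258 3.429
v 2.468 -0.436 3.575
v 2.9 -0.495 3.579
v 3.308 -0.423 3.443
v 3.611 -0.235 3.191
v 3.749 0.032 2.875
v -4.072 3.243 -4.311
v -3.531 2.345 -3.648
v -3.496 4.126 -3.585
v -2.954 3.229 -2.923
v -3.146 3.251 -5.057
v -2.604 2.354 -4.395
v -2.569 4.135 -4.332
v -2.028 3.237 -3.669
f 2 1 5
f 2 5 3
f 3 5 6
f 3 6 4
f 5 1 7
f 5 7 6
f 6 7 8
f 6 8 4
f 7 1 9
f 7 9 8
f 8 9 10
f 8 10 4
f 9 1 11
f 9 11 10
f 10 11 12
f 10 12 4
f 11 1 13
f 11 13 12
f 12 13 14
f 12 14 4
f 13 1 15
f 13 15 14
f 14 15 16
f 14 16 4
f 15 1 17
f 15 17 16
f 16 17 18
f 16 18 4
f 17 1 19
f 17 19 18
f 18 19 20
f 18 20 4
f 19 1 21
f 19 21 20
f 20 21 22
f 20 22 4
f 21 1 23
f 21 23 22
f 22 23 24
f 22 24 4
f 23 1 25
f 23 25 24
f 24 25 26
f 24 26 4
f 25 1 27
f 25 27 26
f 26 27 28
f 26 28 4
f 27 1 2
f 27 2 28
f 28 2 3
f 28 3 4
f 30 29 33
f 30 33 31
f 31 33 34
f 31 34 32
f 33 29 35
f 33 35 34
f 34 35 36
f 34 36 32
f 35 29 37
f 35 37 36
f 36 37 38
f 36 38 32
f 37 29 39
f 37 39 38
f 38 39 40
f 38 40 32
f 39 29 41
f 39 41 40
f 40 41 42
f 40 42 32
f 41 29 43
f 41 43 42
f 42 43 44
f 42 44 32
f 43 29 45
f 43 45 44
f 44 45 46
f 44 46 32
f 45 29 47
f 45 47 46
f 46 47 48
f 46 48 32
f 47 29 49
f 47 49 48
f 48 49 50
f 48 50 32
f 49 29 51
f 49 51 50
f 50 51 52
f 50 52 32
f 51 29 53
f 51 53 52
f 52 53 54
f 52 54 32
f 53 29 55
f 53 55 54
f 54 55 56
f 54 56 32
f 55 29 57
f 55 57 56
f 56 57 58
f 56 58 32
f 57 29 59
f 57 59 58
f 58 59 60
f 58 60 32
f 59 29 30
f 59 30 60
f 60 30 31
f 60 31 32
f 62 61 64
f 62 64 63
f 64 61 65
f 64 65 63
f 65 61 66
f 65 66 63
f 66 61 67
f 66 67 63
f 67 61 68
f 67 68 63
f 68 61 69
f 68 69 63
f 69 61 70
f 69 70 63
f 70 61 71
f 70 71 63
f 71 61 72
f 71 72 63
f 72 61 73
f 72 73 63
f 73 61 74
f 73 74 63
f 74 61 75
f 74 75 63
f 75 61 76
f 75 76 63
f 76 61 62
f 76 62 63
f 78 80 77
f 81 78 77
f 77 80 79
f 79 81 77
f 78 84 80
f 82 78 81
f 82 84 78
f 80 84 79
f 83 81 79
f 79 84 83
f 83 82 81
f 84 82 83



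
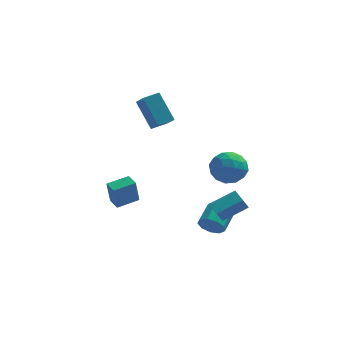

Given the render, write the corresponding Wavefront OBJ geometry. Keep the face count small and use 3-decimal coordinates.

v 2.498 -2.604 -1.751
v 2.189 -2.879 -1.02
v 1.988 -1.619 -1.597
v 1.679 -1.894 -0.866
v 3.901 -2.006 -0.934
v 3.592 -2.281 -0.203
v 3.391 -1.021 -0.78
v 3.082 -1.296 -0.049
v 1.776 -1.486 -2.952
v 2.236 -1.319 -3.634
v 2.625 -0.087 -3.07
v 2.164 -0.254 -2.388
v 1.702 -1.119 -3.704
v 2.091 0.114 -3.14
v 1.203 -1.091 -3.422
v 1.591 0.142 -2.858
v 0.971 -1.247 -2.92
v 1.36 -0.015 -2.356
v 1.116 -1.516 -2.433
v 1.505 -0.283 -1.869
v 1.57 -1.771 -2.189
v 1.958 -0.538 -1.625
v 2.12 -1.892 -2.302
v 2.508 -0.66 -1.738
v 2.509 -1.824 -2.719
v 2.897 -0.591 -2.155
v 2.555 -1.598 -3.246
v 2.943 -0.365 -2.681
v -2.186 3.237 2.126
v -1.592 1.789 3.254
v -3.167 4.161 3.827
v -2.573 2.712 4.955
v -1.307 3.768 2.345
v -0.713 2.319 3.473
v -2.288 4.691 4.046
v -1.694 3.243 5.174
v -4.173 2.707 -4.438
v -4.333 2.395 -2.785
v -4.69 3.475 -4.343
v -4.85 3.162 -2.69
v -2.95 3.498 -4.17
v -3.11 3.185 -2.517
v -3.467 4.265 -4.075
v -3.627 3.953 -2.422
v 2.314 4.704 -1.166
v 3.382 4.11 -0.952
v 1.338 2.95 -1.168
v 2.406 2.356 -0.954
v 1.906 3.072 -0.072
v 2.509 4.156 -0.071
v 2.211 2.904 -2.049
v 2.814 3.988 -2.048
v 3.318 2.997 -1.497
v 3.13 3.101 -0.275
v 1.59 3.959 -1.845
v 1.402 4.063 -0.623
v 2.934 4.561 -1.059
v 1.786 2.499 -1.061
v 1.492 2.92 -0.543
v 2.12 2.57 -0.417
v 2.421 4.588 -0.541
v 3.048 4.239 -0.415
v 2.181 3.628 0.102
v 1.672 2.821 -1.705
v 2.299 2.472 -1.579
v 2.6 4.49 -1.703
v 3.228 4.14 -1.577
v 2.539 3.432 -2.222
v 3.524 3.558 -1.253
v 2.95 2.527 -1.254
v 2.835 2.849 -1.898
v 3.19 3.486 -1.898
v 3.413 3.619 -0.535
v 2.839 2.587 -0.536
v 2.546 3.008 -0.018
v 2.9 3.646 -0.017
v 3.375 2.965 -0.856
v 1.881 4.473 -1.584
v 1.307 3.441 -1.585
v 1.82 3.414 -2.103
v 2.174 4.052 -2.102
v 1.77 4.533 -0.866
v 1.196 3.502 -0.867
v 1.53 3.574 -0.222
v 1.885 4.211 -0.222
v 1.345 4.095 -1.264
f 2 4 1
f 5 2 1
f 1 4 3
f 3 5 1
f 2 8 4
f 6 2 5
f 6 8 2
f 4 8 3
f 7 5 3
f 3 8 7
f 7 6 5
f 8 6 7
f 10 9 13
f 10 13 11
f 11 13 14
f 11 14 12
f 13 9 15
f 13 15 14
f 14 15 16
f 14 16 12
f 15 9 17
f 15 17 16
f 16 17 18
f 16 18 12
f 17 9 19
f 17 19 18
f 18 19 20
f 18 20 12
f 19 9 21
f 19 21 20
f 20 21 22
f 20 22 12
f 21 9 23
f 21 23 22
f 22 23 24
f 22 24 12
f 23 9 25
f 23 25 24
f 24 25 26
f 24 26 12
f 25 9 27
f 25 27 26
f 26 27 28
f 26 28 12
f 27 9 10
f 27 10 28
f 28 10 11
f 28 11 12
f 30 32 29
f 33 30 29
f 29 32 31
f 31 33 29
f 30 36 32
f 34 30 33
f 34 36 30
f 32 36 31
f 35 33 31
f 31 36 35
f 35 34 33
f 36 34 35
f 38 40 37
f 41 38 37
f 37 40 39
f 39 41 37
f 38 44 40
f 42 38 41
f 42 44 38
f 40 44 39
f 43 41 39
f 39 44 43
f 43 42 41
f 44 42 43
f 45 82 61
f 82 56 85
f 61 85 50
f 82 85 61
f 45 61 57
f 61 50 62
f 57 62 46
f 61 62 57
f 45 57 66
f 57 46 67
f 66 67 52
f 57 67 66
f 45 66 78
f 66 52 81
f 78 81 55
f 66 81 78
f 45 78 82
f 78 55 86
f 82 86 56
f 78 86 82
f 46 62 73
f 62 50 76
f 73 76 54
f 62 76 73
f 50 85 63
f 85 56 84
f 63 84 49
f 85 84 63
f 56 86 83
f 86 55 79
f 83 79 47
f 86 79 83
f 55 81 80
f 81 52 68
f 80 68 51
f 81 68 80
f 52 67 72
f 67 46 69
f 72 69 53
f 67 69 72
f 48 74 60
f 74 54 75
f 60 75 49
f 74 75 60
f 48 60 58
f 60 49 59
f 58 59 47
f 60 59 58
f 48 58 65
f 58 47 64
f 65 64 51
f 58 64 65
f 48 65 70
f 65 51 71
f 70 71 53
f 65 71 70
f 48 70 74
f 70 53 77
f 74 77 54
f 70 77 74
f 49 75 63
f 75 54 76
f 63 76 50
f 75 76 63
f 47 59 83
f 59 49 84
f 83 84 56
f 59 84 83
f 51 64 80
f 64 47 79
f 80 79 55
f 64 79 80
f 53 71 72
f 71 51 68
f 72 68 52
f 71 68 72
f 54 77 73
f 77 53 69
f 73 69 46
f 77 69 73



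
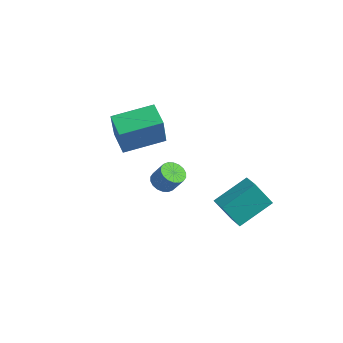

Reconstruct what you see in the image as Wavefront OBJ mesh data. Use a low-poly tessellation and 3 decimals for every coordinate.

v 1.689 0.271 1.729
v 2.07 0.677 1.413
v 2.612 0.855 2.295
v 2.231 0.449 2.611
v 1.861 0.846 1.507
v 2.403 1.024 2.389
v 1.618 0.902 1.645
v 2.16 1.079 2.527
v 1.39 0.832 1.8
v 1.931 1.01 2.682
v 1.22 0.651 1.94
v 1.761 0.829 2.822
v 1.143 0.395 2.039
v 1.685 0.573 2.921
v 1.175 0.115 2.076
v 1.716 0.293 2.958
v 1.308 -0.135 2.045
v 1.85 0.043 2.927
v 1.517 -0.304 1.951
v 2.059 -0.126 2.833
v 1.76 -0.359 1.813
v 2.302 -0.182 2.695
v 1.989 -0.29 1.658
v 2.53 -0.112 2.54
v 2.159 -0.109 1.518
v 2.7 0.069 2.4
v 2.235 0.147 1.419
v 2.777 0.325 2.301
v 2.204 0.427 1.382
v 2.745 0.605 2.264
v 2.619 3.586 -2.026
v 2.124 2.901 -0.656
v 2.922 5.317 -1.051
v 2.427 4.632 0.319
v 3.493 3.328 -1.839
v 2.998 2.643 -0.469
v 3.796 5.059 -0.864
v 3.301 4.374 0.506
v -3.998 1.842 0.978
v -3.461 1.246 2.843
v -3.195 3.818 1.378
v -2.658 3.222 3.243
v -2.822 1.458 0.517
v -2.285 0.862 2.382
v -2.019 3.434 0.917
v -1.482 2.838 2.782
f 2 1 5
f 2 5 3
f 3 5 6
f 3 6 4
f 5 1 7
f 5 7 6
f 6 7 8
f 6 8 4
f 7 1 9
f 7 9 8
f 8 9 10
f 8 10 4
f 9 1 11
f 9 11 10
f 10 11 12
f 10 12 4
f 11 1 13
f 11 13 12
f 12 13 14
f 12 14 4
f 13 1 15
f 13 15 14
f 14 15 16
f 14 16 4
f 15 1 17
f 15 17 16
f 16 17 18
f 16 18 4
f 17 1 19
f 17 19 18
f 18 19 20
f 18 20 4
f 19 1 21
f 19 21 20
f 20 21 22
f 20 22 4
f 21 1 23
f 21 23 22
f 22 23 24
f 22 24 4
f 23 1 25
f 23 25 24
f 24 25 26
f 24 26 4
f 25 1 27
f 25 27 26
f 26 27 28
f 26 28 4
f 27 1 29
f 27 29 28
f 28 29 30
f 28 30 4
f 29 1 2
f 29 2 30
f 30 2 3
f 30 3 4
f 32 34 31
f 35 32 31
f 31 34 33
f 33 35 31
f 32 38 34
f 36 32 35
f 36 38 32
f 34 38 33
f 37 35 33
f 33 38 37
f 37 36 35
f 38 36 37
f 40 42 39
f 43 40 39
f 39 42 41
f 41 43 39
f 40 46 42
f 44 40 43
f 44 46 40
f 42 46 41
f 45 43 41
f 41 46 45
f 45 44 43
f 46 44 45



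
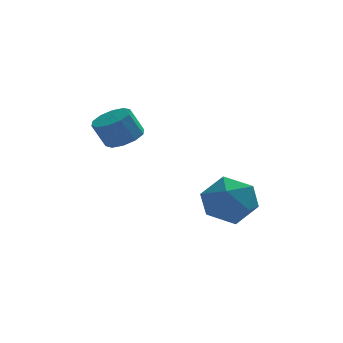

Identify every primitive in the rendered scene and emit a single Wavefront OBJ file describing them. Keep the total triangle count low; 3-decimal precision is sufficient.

v -3.028 -2.777 1.442
v -2.372 -3.175 1.73
v -2.895 -3.261 2.806
v -3.552 -2.863 2.518
v -2.299 -2.679 1.804
v -2.823 -2.764 2.881
v -2.505 -2.221 1.74
v -3.029 -2.306 2.817
v -2.911 -1.975 1.562
v -3.435 -2.06 2.639
v -3.361 -2.035 1.338
v -3.885 -2.121 2.415
v -3.685 -2.379 1.154
v -4.208 -2.465 2.23
v -3.757 -2.876 1.079
v -4.281 -2.961 2.156
v -3.551 -3.334 1.143
v -4.075 -3.419 2.22
v -3.145 -3.58 1.321
v -3.669 -3.665 2.398
v -2.695 -3.519 1.545
v -3.219 -3.605 2.622
v 0.025 -2.944 -2.593
v 1.117 -2.333 -2.602
v 0.643 -4.027 -0.998
v 1.735 -3.416 -1.007
v 0.686 -2.817 -0.684
v 0.303 -2.147 -1.669
v 1.457 -4.213 -1.931
v 1.074 -3.543 -2.916
v 2.002 -3.117 -2.193
v 1.525 -2.254 -1.422
v 0.235 -4.106 -2.178
v -0.242 -3.243 -1.407
f 2 1 5
f 2 5 3
f 3 5 6
f 3 6 4
f 5 1 7
f 5 7 6
f 6 7 8
f 6 8 4
f 7 1 9
f 7 9 8
f 8 9 10
f 8 10 4
f 9 1 11
f 9 11 10
f 10 11 12
f 10 12 4
f 11 1 13
f 11 13 12
f 12 13 14
f 12 14 4
f 13 1 15
f 13 15 14
f 14 15 16
f 14 16 4
f 15 1 17
f 15 17 16
f 16 17 18
f 16 18 4
f 17 1 19
f 17 19 18
f 18 19 20
f 18 20 4
f 19 1 21
f 19 21 20
f 20 21 22
f 20 22 4
f 21 1 2
f 21 2 22
f 22 2 3
f 22 3 4
f 23 34 28
f 23 28 24
f 23 24 30
f 23 30 33
f 23 33 34
f 24 28 32
f 28 34 27
f 34 33 25
f 33 30 29
f 30 24 31
f 26 32 27
f 26 27 25
f 26 25 29
f 26 29 31
f 26 31 32
f 27 32 28
f 25 27 34
f 29 25 33
f 31 29 30
f 32 31 24



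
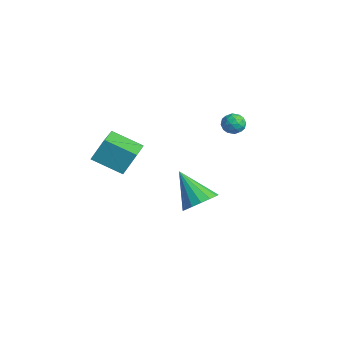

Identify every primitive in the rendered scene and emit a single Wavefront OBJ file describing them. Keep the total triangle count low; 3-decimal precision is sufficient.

v 0.416 0.39 -0.194
v 0.869 0.957 0.387
v -0.916 -0.05 1.274
v 0.54 1.236 0.172
v 0.178 1.287 -0.141
v -0.12 1.099 -0.468
v -0.275 0.72 -0.722
v -0.245 0.253 -0.834
v -0.037 -0.177 -0.775
v 0.292 -0.456 -0.56
v 0.654 -0.508 -0.247
v 0.952 -0.319 0.08
v 1.107 0.06 0.334
v 1.076 0.527 0.446
v -2.178 3.392 3.473
v -1.589 3.611 3.531
v -1.851 2.689 2.809
v -1.262 2.908 2.867
v -1.536 2.608 3.35
v -1.739 3.042 3.76
v -1.701 3.258 2.58
v -1.904 3.692 2.99
v -1.295 3.528 2.98
v -1.193 3.126 3.455
v -2.247 3.174 2.885
v -2.145 2.772 3.36
v -1.912 3.563 3.56
v -1.528 2.737 2.78
v -1.689 2.56 3.063
v -1.343 2.689 3.098
v -2 3.229 3.695
v -1.654 3.357 3.729
v -1.623 2.768 3.622
v -1.786 2.943 2.611
v -1.44 3.071 2.645
v -2.097 3.611 3.242
v -1.751 3.74 3.277
v -1.817 3.532 2.718
v -1.393 3.643 3.27
v -1.201 3.23 2.88
v -1.459 3.436 2.711
v -1.578 3.691 2.953
v -1.333 3.407 3.55
v -1.141 2.994 3.16
v -1.302 2.817 3.443
v -1.421 3.073 3.684
v -1.16 3.358 3.226
v -2.299 3.306 3.18
v -2.107 2.893 2.79
v -2.019 3.227 2.656
v -2.138 3.483 2.897
v -2.239 3.07 3.46
v -2.047 2.657 3.07
v -1.862 2.609 3.387
v -1.981 2.864 3.629
v -2.28 2.942 3.114
v -2.056 -3.939 2.535
v -1.938 -3.302 3.696
v -3.372 -2.986 2.147
v -3.254 -2.35 3.308
v -1.026 -2.81 1.812
v -0.908 -2.174 2.973
v -2.342 -1.858 1.424
v -2.224 -1.221 2.585
f 2 1 4
f 2 4 3
f 4 1 5
f 4 5 3
f 5 1 6
f 5 6 3
f 6 1 7
f 6 7 3
f 7 1 8
f 7 8 3
f 8 1 9
f 8 9 3
f 9 1 10
f 9 10 3
f 10 1 11
f 10 11 3
f 11 1 12
f 11 12 3
f 12 1 13
f 12 13 3
f 13 1 14
f 13 14 3
f 14 1 2
f 14 2 3
f 15 52 31
f 52 26 55
f 31 55 20
f 52 55 31
f 15 31 27
f 31 20 32
f 27 32 16
f 31 32 27
f 15 27 36
f 27 16 37
f 36 37 22
f 27 37 36
f 15 36 48
f 36 22 51
f 48 51 25
f 36 51 48
f 15 48 52
f 48 25 56
f 52 56 26
f 48 56 52
f 16 32 43
f 32 20 46
f 43 46 24
f 32 46 43
f 20 55 33
f 55 26 54
f 33 54 19
f 55 54 33
f 26 56 53
f 56 25 49
f 53 49 17
f 56 49 53
f 25 51 50
f 51 22 38
f 50 38 21
f 51 38 50
f 22 37 42
f 37 16 39
f 42 39 23
f 37 39 42
f 18 44 30
f 44 24 45
f 30 45 19
f 44 45 30
f 18 30 28
f 30 19 29
f 28 29 17
f 30 29 28
f 18 28 35
f 28 17 34
f 35 34 21
f 28 34 35
f 18 35 40
f 35 21 41
f 40 41 23
f 35 41 40
f 18 40 44
f 40 23 47
f 44 47 24
f 40 47 44
f 19 45 33
f 45 24 46
f 33 46 20
f 45 46 33
f 17 29 53
f 29 19 54
f 53 54 26
f 29 54 53
f 21 34 50
f 34 17 49
f 50 49 25
f 34 49 50
f 23 41 42
f 41 21 38
f 42 38 22
f 41 38 42
f 24 47 43
f 47 23 39
f 43 39 16
f 47 39 43
f 58 60 57
f 61 58 57
f 57 60 59
f 59 61 57
f 58 64 60
f 62 58 61
f 62 64 58
f 60 64 59
f 63 61 59
f 59 64 63
f 63 62 61
f 64 62 63



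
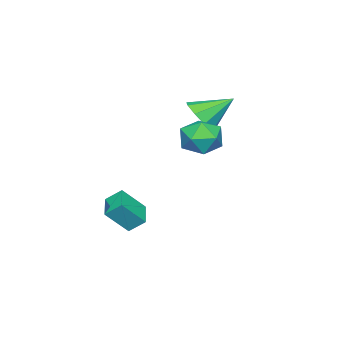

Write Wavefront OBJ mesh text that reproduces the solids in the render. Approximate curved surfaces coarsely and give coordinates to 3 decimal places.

v -1.897 -0.272 2.583
v -1.346 -0.594 3.429
v -2.843 0.932 3.657
v -1.006 -0.04 3.107
v -1.083 0.406 2.54
v -1.542 0.534 1.993
v -2.166 0.285 1.722
v -2.665 -0.224 1.854
v -2.805 -0.756 2.326
v -2.52 -1.061 2.919
v -1.943 -0.997 3.354
v 0.503 2.177 2.073
v 1.285 2.313 2.825
v 0.555 0.427 2.335
v 1.337 0.563 3.087
v 0.319 0.905 3.29
v 0.286 1.986 3.128
v 1.554 0.754 2.032
v 1.521 1.835 1.87
v 1.935 1.433 2.799
v 1.171 1.527 3.577
v 0.669 1.213 1.583
v -0.095 1.307 2.361
v 0.006 -2.884 -3.477
v -0.244 -2.144 -2.838
v 1.178 -2.183 -3.829
v 0.927 -1.443 -3.189
v 0.813 -3.637 -2.291
v 0.562 -2.897 -1.651
v 1.984 -2.936 -2.642
v 1.734 -2.196 -2.003
f 2 1 4
f 2 4 3
f 4 1 5
f 4 5 3
f 5 1 6
f 5 6 3
f 6 1 7
f 6 7 3
f 7 1 8
f 7 8 3
f 8 1 9
f 8 9 3
f 9 1 10
f 9 10 3
f 10 1 11
f 10 11 3
f 11 1 2
f 11 2 3
f 12 23 17
f 12 17 13
f 12 13 19
f 12 19 22
f 12 22 23
f 13 17 21
f 17 23 16
f 23 22 14
f 22 19 18
f 19 13 20
f 15 21 16
f 15 16 14
f 15 14 18
f 15 18 20
f 15 20 21
f 16 21 17
f 14 16 23
f 18 14 22
f 20 18 19
f 21 20 13
f 25 27 24
f 28 25 24
f 24 27 26
f 26 28 24
f 25 31 27
f 29 25 28
f 29 31 25
f 27 31 26
f 30 28 26
f 26 31 30
f 30 29 28
f 31 29 30



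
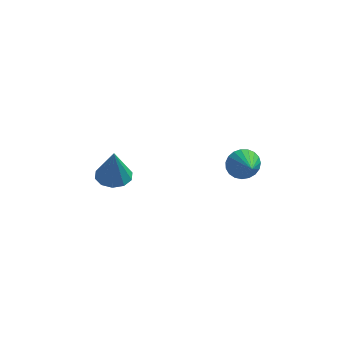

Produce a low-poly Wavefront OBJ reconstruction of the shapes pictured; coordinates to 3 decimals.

v 3.147 2.825 -1.501
v 3.631 3.379 -0.947
v 3.753 1.595 -0.799
v 3.306 3.332 -0.749
v 2.955 3.197 -0.682
v 2.636 2.998 -0.756
v 2.406 2.77 -0.958
v 2.304 2.551 -1.255
v 2.348 2.379 -1.594
v 2.53 2.284 -1.917
v 2.819 2.283 -2.168
v 3.165 2.376 -2.303
v 3.507 2.546 -2.3
v 3.787 2.765 -2.159
v 3.957 2.994 -1.903
v 3.987 3.194 -1.578
v 3.871 3.33 -1.24
v -3.474 2.89 -3.423
v -2.591 3.315 -3.407
v -3.366 2.59 -1.397
v -3.008 3.746 -3.321
v -3.603 3.85 -3.274
v -4.149 3.587 -3.284
v -4.437 3.058 -3.346
v -4.357 2.464 -3.438
v -3.94 2.033 -3.524
v -3.345 1.93 -3.571
v -2.8 2.192 -3.562
v -2.512 2.722 -3.499
f 2 1 4
f 2 4 3
f 4 1 5
f 4 5 3
f 5 1 6
f 5 6 3
f 6 1 7
f 6 7 3
f 7 1 8
f 7 8 3
f 8 1 9
f 8 9 3
f 9 1 10
f 9 10 3
f 10 1 11
f 10 11 3
f 11 1 12
f 11 12 3
f 12 1 13
f 12 13 3
f 13 1 14
f 13 14 3
f 14 1 15
f 14 15 3
f 15 1 16
f 15 16 3
f 16 1 17
f 16 17 3
f 17 1 2
f 17 2 3
f 19 18 21
f 19 21 20
f 21 18 22
f 21 22 20
f 22 18 23
f 22 23 20
f 23 18 24
f 23 24 20
f 24 18 25
f 24 25 20
f 25 18 26
f 25 26 20
f 26 18 27
f 26 27 20
f 27 18 28
f 27 28 20
f 28 18 29
f 28 29 20
f 29 18 19
f 29 19 20



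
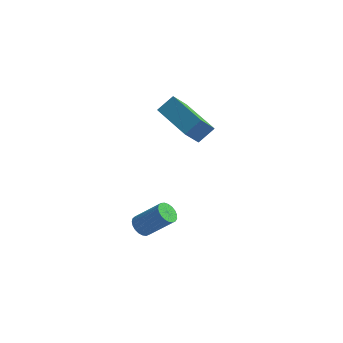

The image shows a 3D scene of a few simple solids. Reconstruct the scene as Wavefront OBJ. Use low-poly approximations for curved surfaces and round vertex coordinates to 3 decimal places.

v -2.285 -1.025 -3.36
v -1.912 -0.895 -3.757
v -0.763 -0.765 -2.637
v -1.135 -0.895 -2.24
v -1.994 -0.686 -3.698
v -0.845 -0.556 -2.578
v -2.126 -0.535 -3.58
v -0.977 -0.405 -2.459
v -2.286 -0.469 -3.423
v -1.137 -0.339 -2.303
v -2.445 -0.499 -3.256
v -1.296 -0.369 -2.136
v -2.577 -0.62 -3.107
v -1.428 -0.49 -1.987
v -2.658 -0.811 -3.002
v -1.509 -0.681 -1.882
v -2.675 -1.039 -2.958
v -1.525 -0.909 -1.838
v -2.624 -1.265 -2.984
v -1.474 -1.135 -1.864
v -2.514 -1.449 -3.075
v -1.365 -1.319 -1.955
v -2.365 -1.56 -3.215
v -1.216 -1.43 -2.095
v -2.202 -1.579 -3.381
v -1.053 -1.448 -2.261
v -2.053 -1.501 -3.542
v -0.904 -1.371 -2.422
v -1.944 -1.342 -3.672
v -0.795 -1.212 -2.552
v -1.894 -1.127 -3.748
v -0.745 -0.997 -2.628
v -2.307 1.029 2.727
v -1.795 1.582 3.353
v -1.954 1.729 1.819
v -1.442 2.282 2.445
v -0.618 -0.202 2.435
v -0.106 0.351 3.061
v -0.265 0.498 1.527
v 0.247 1.051 2.153
f 2 1 5
f 2 5 3
f 3 5 6
f 3 6 4
f 5 1 7
f 5 7 6
f 6 7 8
f 6 8 4
f 7 1 9
f 7 9 8
f 8 9 10
f 8 10 4
f 9 1 11
f 9 11 10
f 10 11 12
f 10 12 4
f 11 1 13
f 11 13 12
f 12 13 14
f 12 14 4
f 13 1 15
f 13 15 14
f 14 15 16
f 14 16 4
f 15 1 17
f 15 17 16
f 16 17 18
f 16 18 4
f 17 1 19
f 17 19 18
f 18 19 20
f 18 20 4
f 19 1 21
f 19 21 20
f 20 21 22
f 20 22 4
f 21 1 23
f 21 23 22
f 22 23 24
f 22 24 4
f 23 1 25
f 23 25 24
f 24 25 26
f 24 26 4
f 25 1 27
f 25 27 26
f 26 27 28
f 26 28 4
f 27 1 29
f 27 29 28
f 28 29 30
f 28 30 4
f 29 1 31
f 29 31 30
f 30 31 32
f 30 32 4
f 31 1 2
f 31 2 32
f 32 2 3
f 32 3 4
f 34 36 33
f 37 34 33
f 33 36 35
f 35 37 33
f 34 40 36
f 38 34 37
f 38 40 34
f 36 40 35
f 39 37 35
f 35 40 39
f 39 38 37
f 40 38 39



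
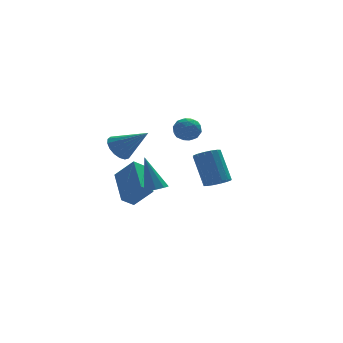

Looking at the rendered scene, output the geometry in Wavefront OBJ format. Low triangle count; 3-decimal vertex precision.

v -2.898 1.098 -4.292
v -2.087 0.586 -3.3
v -2.695 3.063 -3.442
v -1.884 2.55 -2.45
v -2.256 1.23 -4.75
v -1.445 0.717 -3.758
v -2.053 3.194 -3.9
v -1.242 2.682 -2.908
v 2.131 1.934 -4.111
v 2.459 2.48 -4.425
v 2.237 3.532 -2.822
v 1.909 2.986 -2.509
v 2.103 2.525 -4.503
v 1.881 3.577 -2.901
v 1.754 2.412 -4.477
v 1.532 3.464 -2.875
v 1.507 2.17 -4.353
v 1.285 3.223 -2.75
v 1.426 1.865 -4.164
v 1.204 2.918 -2.561
v 1.535 1.579 -3.961
v 1.313 2.631 -2.358
v 1.803 1.388 -3.798
v 1.581 2.44 -2.195
v 2.159 1.343 -3.719
v 1.937 2.395 -2.117
v 2.508 1.456 -3.745
v 2.286 2.508 -2.143
v 2.755 1.697 -3.87
v 2.533 2.75 -2.267
v 2.836 2.002 -4.059
v 2.614 3.055 -2.456
v 2.727 2.289 -4.262
v 2.505 3.341 -2.659
v -3.539 -0.915 -0.071
v -2.988 -0.864 -0.592
v -2.401 -1.765 1.051
v -2.951 -0.559 -0.397
v -3.05 -0.336 -0.127
v -3.26 -0.244 0.155
v -3.534 -0.307 0.386
v -3.81 -0.509 0.512
v -4.023 -0.803 0.504
v -4.125 -1.123 0.365
v -4.093 -1.396 0.126
v -3.934 -1.558 -0.158
v -3.684 -1.573 -0.422
v -3.401 -1.437 -0.606
v -3.15 -1.181 -0.667
v 0.772 3.217 -0.172
v 1.418 2.864 -0.296
v 0.282 2.656 -1.124
v 0.928 2.303 -1.248
v 0.521 2.134 -0.646
v 0.823 2.481 -0.058
v 0.877 3.039 -1.362
v 1.179 3.386 -0.774
v 1.483 2.754 -1.032
v 1.263 2.195 -0.589
v 0.437 3.325 -0.831
v 0.217 2.766 -0.388
v 1.138 3.09 -0.151
v 0.562 2.43 -1.269
v 0.323 2.331 -0.915
v 0.702 2.124 -0.988
v 0.788 2.865 -0.011
v 1.168 2.657 -0.083
v 0.64 2.228 -0.289
v 0.532 2.863 -1.337
v 0.912 2.655 -1.409
v 0.998 3.396 -0.432
v 1.377 3.189 -0.505
v 1.06 3.292 -1.131
v 1.556 2.818 -0.656
v 1.268 2.488 -1.215
v 1.238 2.92 -1.283
v 1.416 3.124 -0.937
v 1.426 2.489 -0.396
v 1.139 2.159 -0.955
v 0.899 2.06 -0.601
v 1.077 2.264 -0.255
v 1.464 2.424 -0.828
v 0.561 3.361 -0.465
v 0.274 3.031 -1.024
v 0.623 3.256 -1.165
v 0.801 3.46 -0.819
v 0.432 3.032 -0.205
v 0.144 2.702 -0.764
v 0.284 2.396 -0.483
v 0.462 2.6 -0.137
v 0.236 3.096 -0.592
v -2.583 -3.687 -1.665
v -2.088 -3.891 -1.468
v -2.877 -2.813 -0.015
v -2.031 -3.546 -1.641
v -2.232 -3.267 -1.825
v -2.597 -3.185 -1.934
v -2.955 -3.337 -1.917
v -3.139 -3.654 -1.782
v -3.063 -3.986 -1.592
v -2.761 -4.178 -1.437
v -2.376 -4.141 -1.388
f 2 4 1
f 5 2 1
f 1 4 3
f 3 5 1
f 2 8 4
f 6 2 5
f 6 8 2
f 4 8 3
f 7 5 3
f 3 8 7
f 7 6 5
f 8 6 7
f 10 9 13
f 10 13 11
f 11 13 14
f 11 14 12
f 13 9 15
f 13 15 14
f 14 15 16
f 14 16 12
f 15 9 17
f 15 17 16
f 16 17 18
f 16 18 12
f 17 9 19
f 17 19 18
f 18 19 20
f 18 20 12
f 19 9 21
f 19 21 20
f 20 21 22
f 20 22 12
f 21 9 23
f 21 23 22
f 22 23 24
f 22 24 12
f 23 9 25
f 23 25 24
f 24 25 26
f 24 26 12
f 25 9 27
f 25 27 26
f 26 27 28
f 26 28 12
f 27 9 29
f 27 29 28
f 28 29 30
f 28 30 12
f 29 9 31
f 29 31 30
f 30 31 32
f 30 32 12
f 31 9 33
f 31 33 32
f 32 33 34
f 32 34 12
f 33 9 10
f 33 10 34
f 34 10 11
f 34 11 12
f 36 35 38
f 36 38 37
f 38 35 39
f 38 39 37
f 39 35 40
f 39 40 37
f 40 35 41
f 40 41 37
f 41 35 42
f 41 42 37
f 42 35 43
f 42 43 37
f 43 35 44
f 43 44 37
f 44 35 45
f 44 45 37
f 45 35 46
f 45 46 37
f 46 35 47
f 46 47 37
f 47 35 48
f 47 48 37
f 48 35 49
f 48 49 37
f 49 35 36
f 49 36 37
f 50 87 66
f 87 61 90
f 66 90 55
f 87 90 66
f 50 66 62
f 66 55 67
f 62 67 51
f 66 67 62
f 50 62 71
f 62 51 72
f 71 72 57
f 62 72 71
f 50 71 83
f 71 57 86
f 83 86 60
f 71 86 83
f 50 83 87
f 83 60 91
f 87 91 61
f 83 91 87
f 51 67 78
f 67 55 81
f 78 81 59
f 67 81 78
f 55 90 68
f 90 61 89
f 68 89 54
f 90 89 68
f 61 91 88
f 91 60 84
f 88 84 52
f 91 84 88
f 60 86 85
f 86 57 73
f 85 73 56
f 86 73 85
f 57 72 77
f 72 51 74
f 77 74 58
f 72 74 77
f 53 79 65
f 79 59 80
f 65 80 54
f 79 80 65
f 53 65 63
f 65 54 64
f 63 64 52
f 65 64 63
f 53 63 70
f 63 52 69
f 70 69 56
f 63 69 70
f 53 70 75
f 70 56 76
f 75 76 58
f 70 76 75
f 53 75 79
f 75 58 82
f 79 82 59
f 75 82 79
f 54 80 68
f 80 59 81
f 68 81 55
f 80 81 68
f 52 64 88
f 64 54 89
f 88 89 61
f 64 89 88
f 56 69 85
f 69 52 84
f 85 84 60
f 69 84 85
f 58 76 77
f 76 56 73
f 77 73 57
f 76 73 77
f 59 82 78
f 82 58 74
f 78 74 51
f 82 74 78
f 93 92 95
f 93 95 94
f 95 92 96
f 95 96 94
f 96 92 97
f 96 97 94
f 97 92 98
f 97 98 94
f 98 92 99
f 98 99 94
f 99 92 100
f 99 100 94
f 100 92 101
f 100 101 94
f 101 92 102
f 101 102 94
f 102 92 93
f 102 93 94



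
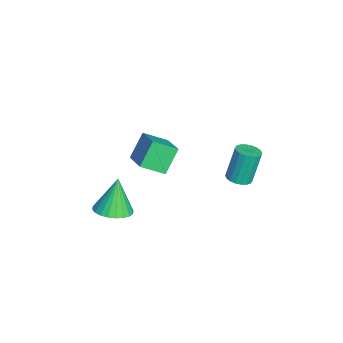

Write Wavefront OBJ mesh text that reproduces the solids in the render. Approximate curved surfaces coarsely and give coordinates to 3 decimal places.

v 2.493 2.935 0.403
v 2.984 2.483 0.615
v 2.597 2.953 2.51
v 2.107 3.405 2.297
v 3.144 2.748 0.582
v 2.757 3.218 2.476
v 3.175 3.05 0.513
v 2.788 3.52 2.408
v 3.071 3.33 0.423
v 2.685 3.8 2.317
v 2.853 3.531 0.328
v 2.466 4.001 2.223
v 2.563 3.614 0.248
v 2.177 4.084 2.143
v 2.26 3.563 0.199
v 1.874 4.033 2.094
v 2.003 3.387 0.19
v 1.616 3.857 2.085
v 1.843 3.122 0.224
v 1.456 3.592 2.118
v 1.812 2.82 0.292
v 1.425 3.29 2.187
v 1.915 2.54 0.383
v 1.529 3.01 2.277
v 2.134 2.339 0.477
v 1.747 2.809 2.372
v 2.423 2.256 0.557
v 2.037 2.726 2.452
v 2.726 2.307 0.606
v 2.34 2.777 2.501
v -1.962 -2.753 -1.966
v -2.794 -2.089 -0.603
v -2.111 -1.422 -2.705
v -2.943 -0.758 -1.342
v -0.297 -2.162 -1.238
v -1.129 -1.498 0.125
v -0.446 -0.831 -1.977
v -1.278 -0.167 -0.614
v 0.845 -3.557 -3.897
v 1.858 -3.763 -3.552
v 0.195 -3.283 -1.823
v 1.872 -3.341 -3.603
v 1.73 -2.952 -3.699
v 1.452 -2.655 -3.826
v 1.083 -2.496 -3.963
v 0.677 -2.498 -4.09
v 0.297 -2.661 -4.187
v -0 -2.961 -4.241
v -0.168 -3.352 -4.242
v -0.182 -3.774 -4.19
v -0.04 -4.163 -4.094
v 0.238 -4.46 -3.968
v 0.607 -4.619 -3.83
v 1.013 -4.617 -3.703
v 1.393 -4.453 -3.606
v 1.69 -4.153 -3.553
f 2 1 5
f 2 5 3
f 3 5 6
f 3 6 4
f 5 1 7
f 5 7 6
f 6 7 8
f 6 8 4
f 7 1 9
f 7 9 8
f 8 9 10
f 8 10 4
f 9 1 11
f 9 11 10
f 10 11 12
f 10 12 4
f 11 1 13
f 11 13 12
f 12 13 14
f 12 14 4
f 13 1 15
f 13 15 14
f 14 15 16
f 14 16 4
f 15 1 17
f 15 17 16
f 16 17 18
f 16 18 4
f 17 1 19
f 17 19 18
f 18 19 20
f 18 20 4
f 19 1 21
f 19 21 20
f 20 21 22
f 20 22 4
f 21 1 23
f 21 23 22
f 22 23 24
f 22 24 4
f 23 1 25
f 23 25 24
f 24 25 26
f 24 26 4
f 25 1 27
f 25 27 26
f 26 27 28
f 26 28 4
f 27 1 29
f 27 29 28
f 28 29 30
f 28 30 4
f 29 1 2
f 29 2 30
f 30 2 3
f 30 3 4
f 32 34 31
f 35 32 31
f 31 34 33
f 33 35 31
f 32 38 34
f 36 32 35
f 36 38 32
f 34 38 33
f 37 35 33
f 33 38 37
f 37 36 35
f 38 36 37
f 40 39 42
f 40 42 41
f 42 39 43
f 42 43 41
f 43 39 44
f 43 44 41
f 44 39 45
f 44 45 41
f 45 39 46
f 45 46 41
f 46 39 47
f 46 47 41
f 47 39 48
f 47 48 41
f 48 39 49
f 48 49 41
f 49 39 50
f 49 50 41
f 50 39 51
f 50 51 41
f 51 39 52
f 51 52 41
f 52 39 53
f 52 53 41
f 53 39 54
f 53 54 41
f 54 39 55
f 54 55 41
f 55 39 56
f 55 56 41
f 56 39 40
f 56 40 41



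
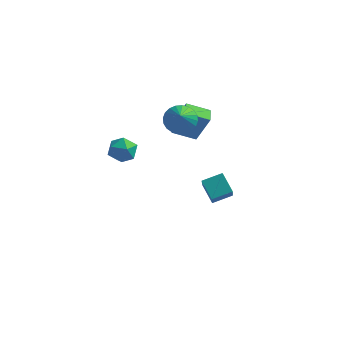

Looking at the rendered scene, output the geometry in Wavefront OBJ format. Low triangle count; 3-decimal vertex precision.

v 3.067 0.886 -4.396
v 3.433 -0.288 -3.028
v 2.303 1.517 -3.651
v 2.669 0.343 -2.282
v 3.951 1.557 -4.058
v 4.317 0.383 -2.689
v 3.187 2.188 -3.312
v 3.553 1.014 -1.944
v -0.64 -3.475 2.835
v 0.011 -2.987 2.73
v 0.069 -4.513 2.41
v 0.72 -4.025 2.305
v 0.452 -4.194 3.061
v 0.014 -3.553 3.324
v 0.066 -3.947 1.816
v -0.372 -3.306 2.079
v 0.448 -3.279 2.1
v 0.686 -3.432 2.87
v -0.606 -4.068 2.27
v -0.368 -4.221 3.04
v 1.095 0.237 1.16
v 1.801 0.335 2.78
v 0.824 1.061 1.229
v 1.53 1.158 2.849
v 2.25 0.662 0.631
v 2.956 0.759 2.251
v 1.979 1.485 0.7
v 2.685 1.583 2.32
v 1.73 -0.233 2.69
v 2.551 -0.26 2.401
v 2.13 -1.387 3.93
v 2.569 -0.009 2.629
v 2.46 0.208 2.866
v 2.239 0.358 3.077
v 1.942 0.418 3.228
v 1.612 0.378 3.298
v 1.3 0.246 3.275
v 1.054 0.041 3.164
v 0.91 -0.206 2.98
v 0.892 -0.457 2.752
v 1.001 -0.673 2.515
v 1.221 -0.823 2.304
v 1.519 -0.883 2.153
v 1.849 -0.844 2.083
v 2.161 -0.712 2.106
v 2.407 -0.507 2.217
f 2 4 1
f 5 2 1
f 1 4 3
f 3 5 1
f 2 8 4
f 6 2 5
f 6 8 2
f 4 8 3
f 7 5 3
f 3 8 7
f 7 6 5
f 8 6 7
f 9 20 14
f 9 14 10
f 9 10 16
f 9 16 19
f 9 19 20
f 10 14 18
f 14 20 13
f 20 19 11
f 19 16 15
f 16 10 17
f 12 18 13
f 12 13 11
f 12 11 15
f 12 15 17
f 12 17 18
f 13 18 14
f 11 13 20
f 15 11 19
f 17 15 16
f 18 17 10
f 22 24 21
f 25 22 21
f 21 24 23
f 23 25 21
f 22 28 24
f 26 22 25
f 26 28 22
f 24 28 23
f 27 25 23
f 23 28 27
f 27 26 25
f 28 26 27
f 30 29 32
f 30 32 31
f 32 29 33
f 32 33 31
f 33 29 34
f 33 34 31
f 34 29 35
f 34 35 31
f 35 29 36
f 35 36 31
f 36 29 37
f 36 37 31
f 37 29 38
f 37 38 31
f 38 29 39
f 38 39 31
f 39 29 40
f 39 40 31
f 40 29 41
f 40 41 31
f 41 29 42
f 41 42 31
f 42 29 43
f 42 43 31
f 43 29 44
f 43 44 31
f 44 29 45
f 44 45 31
f 45 29 46
f 45 46 31
f 46 29 30
f 46 30 31

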